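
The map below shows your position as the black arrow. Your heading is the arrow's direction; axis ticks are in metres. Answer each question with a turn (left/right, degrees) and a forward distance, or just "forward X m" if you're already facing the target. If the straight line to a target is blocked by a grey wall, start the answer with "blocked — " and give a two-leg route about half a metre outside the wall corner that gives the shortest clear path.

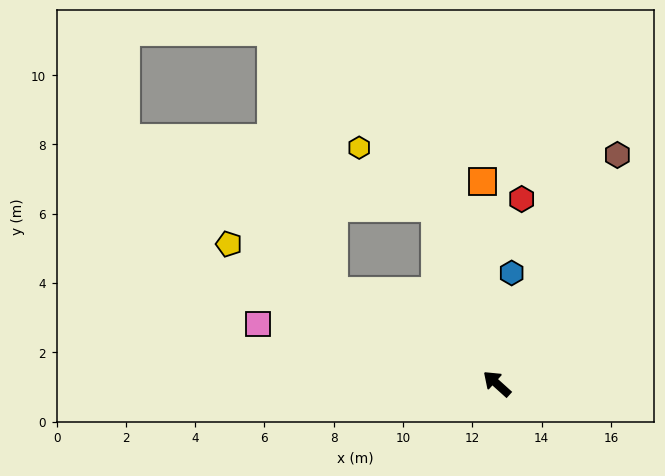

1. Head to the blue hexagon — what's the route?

turn right 56°, forward 3.2 m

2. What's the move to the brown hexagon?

turn right 76°, forward 7.5 m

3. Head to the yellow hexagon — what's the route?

blocked — turn right 29°, forward 5.4 m, then turn left 33°, forward 2.8 m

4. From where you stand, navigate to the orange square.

turn right 44°, forward 5.9 m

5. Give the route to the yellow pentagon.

turn left 14°, forward 8.7 m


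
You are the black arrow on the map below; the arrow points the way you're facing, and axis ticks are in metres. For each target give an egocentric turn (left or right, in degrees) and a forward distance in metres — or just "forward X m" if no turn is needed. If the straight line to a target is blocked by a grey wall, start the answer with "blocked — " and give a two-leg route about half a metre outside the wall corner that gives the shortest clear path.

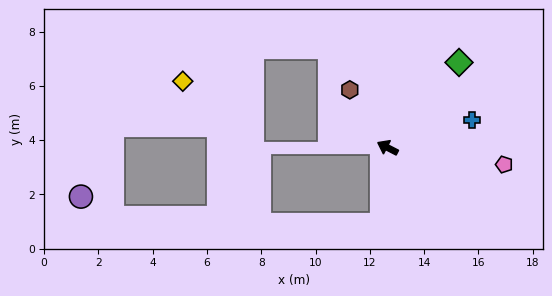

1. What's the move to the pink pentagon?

turn right 161°, forward 4.3 m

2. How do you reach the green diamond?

turn right 103°, forward 4.1 m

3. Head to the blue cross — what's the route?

turn right 134°, forward 3.3 m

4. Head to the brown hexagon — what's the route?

turn right 30°, forward 2.5 m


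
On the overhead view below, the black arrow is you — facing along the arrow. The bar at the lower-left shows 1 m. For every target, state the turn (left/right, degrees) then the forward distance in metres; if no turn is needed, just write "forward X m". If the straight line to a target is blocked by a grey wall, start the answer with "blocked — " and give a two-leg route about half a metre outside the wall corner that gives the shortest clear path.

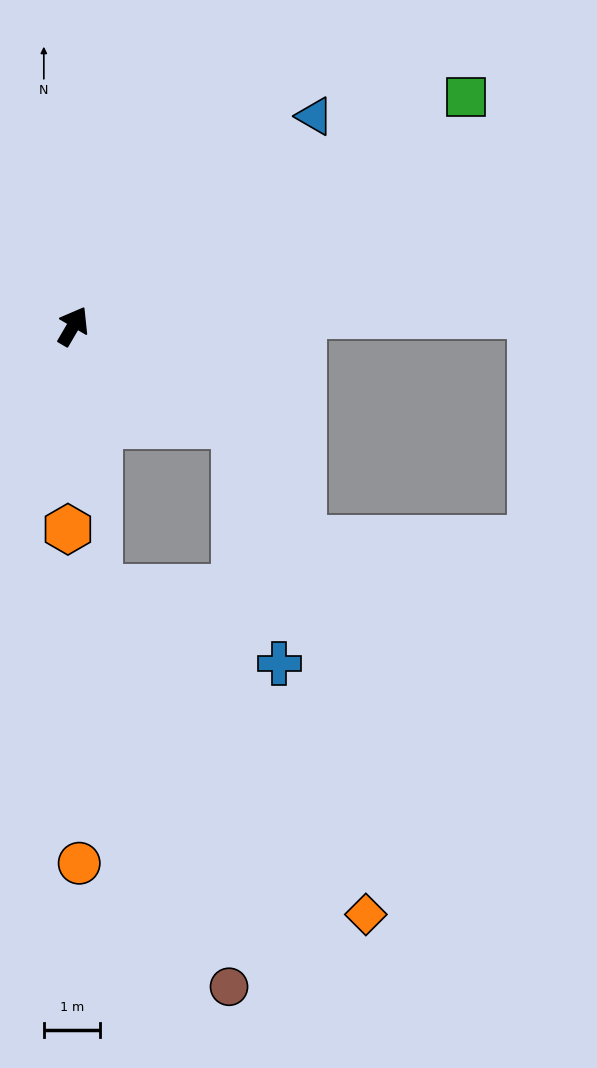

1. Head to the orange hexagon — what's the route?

turn right 151°, forward 3.6 m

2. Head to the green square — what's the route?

turn right 29°, forward 8.1 m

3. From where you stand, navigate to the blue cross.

blocked — turn right 91°, forward 3.4 m, then turn right 48°, forward 4.3 m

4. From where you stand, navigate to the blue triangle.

turn right 19°, forward 5.7 m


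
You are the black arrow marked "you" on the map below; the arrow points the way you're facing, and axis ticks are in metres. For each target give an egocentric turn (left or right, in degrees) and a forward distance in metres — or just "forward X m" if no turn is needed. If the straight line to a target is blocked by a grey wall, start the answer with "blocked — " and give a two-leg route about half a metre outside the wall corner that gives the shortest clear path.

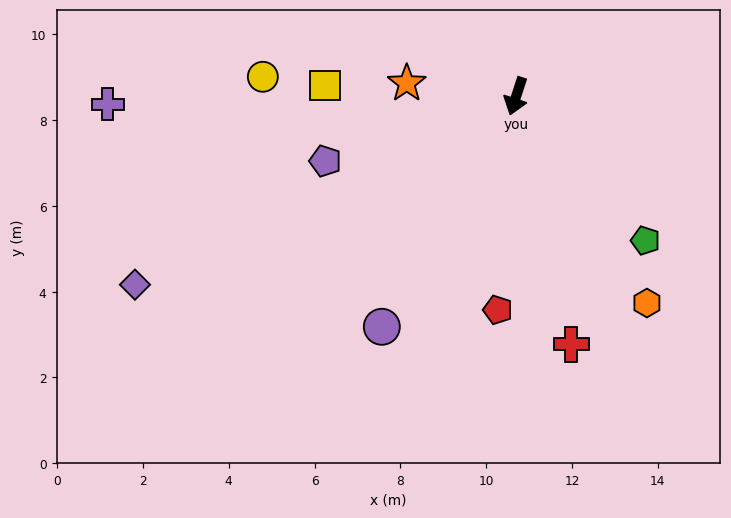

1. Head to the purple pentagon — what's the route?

turn right 53°, forward 4.7 m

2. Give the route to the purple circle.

turn right 12°, forward 6.2 m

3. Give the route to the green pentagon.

turn left 60°, forward 4.5 m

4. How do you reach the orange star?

turn right 79°, forward 2.6 m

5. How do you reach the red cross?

turn left 31°, forward 5.9 m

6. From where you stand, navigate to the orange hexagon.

turn left 50°, forward 5.7 m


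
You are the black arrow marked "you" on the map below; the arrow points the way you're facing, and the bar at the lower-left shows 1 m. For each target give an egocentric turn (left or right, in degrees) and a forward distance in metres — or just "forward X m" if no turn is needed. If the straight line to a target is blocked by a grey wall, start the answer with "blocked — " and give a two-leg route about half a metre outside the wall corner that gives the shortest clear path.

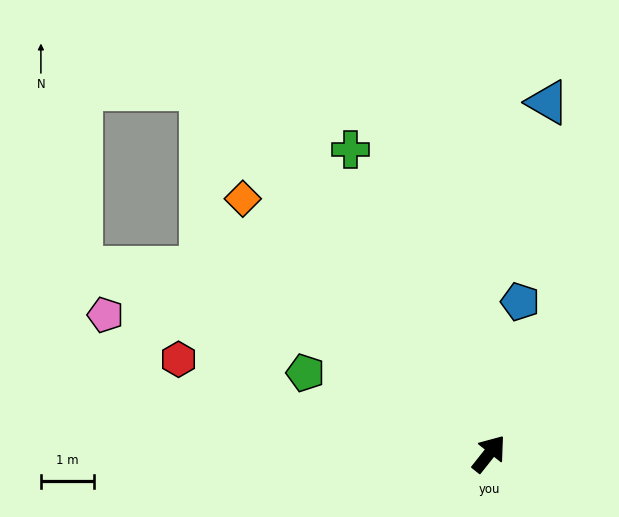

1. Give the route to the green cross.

turn left 63°, forward 6.3 m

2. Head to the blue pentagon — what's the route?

turn left 27°, forward 2.9 m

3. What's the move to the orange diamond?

turn left 82°, forward 6.7 m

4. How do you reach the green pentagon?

turn left 105°, forward 3.8 m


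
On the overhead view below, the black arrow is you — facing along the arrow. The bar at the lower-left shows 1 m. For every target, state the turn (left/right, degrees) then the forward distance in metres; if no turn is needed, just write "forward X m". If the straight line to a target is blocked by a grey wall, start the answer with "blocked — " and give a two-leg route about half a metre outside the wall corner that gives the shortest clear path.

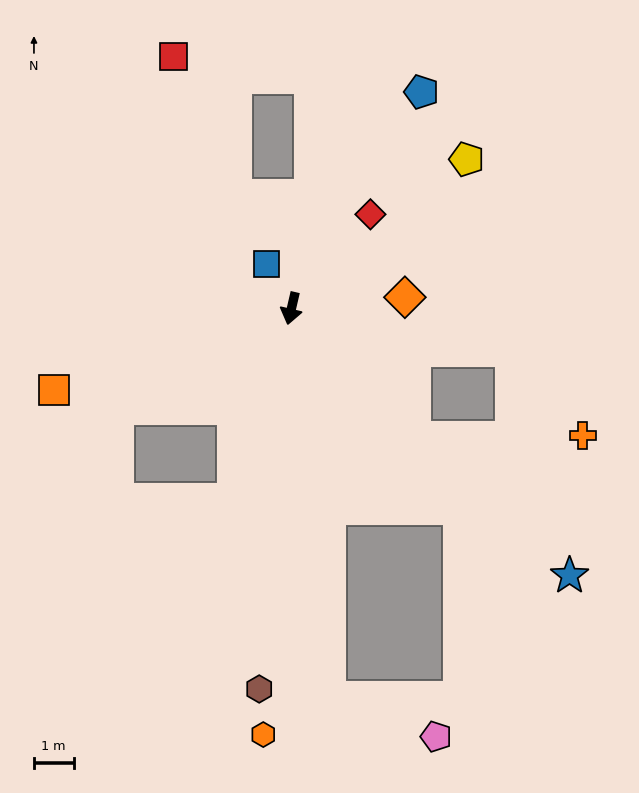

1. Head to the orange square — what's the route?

turn right 58°, forward 6.4 m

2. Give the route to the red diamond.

turn left 153°, forward 3.1 m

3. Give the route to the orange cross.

blocked — turn left 92°, forward 5.7 m, then turn right 39°, forward 2.8 m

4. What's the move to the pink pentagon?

blocked — turn left 19°, forward 9.9 m, then turn left 64°, forward 2.9 m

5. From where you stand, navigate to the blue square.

turn right 137°, forward 1.3 m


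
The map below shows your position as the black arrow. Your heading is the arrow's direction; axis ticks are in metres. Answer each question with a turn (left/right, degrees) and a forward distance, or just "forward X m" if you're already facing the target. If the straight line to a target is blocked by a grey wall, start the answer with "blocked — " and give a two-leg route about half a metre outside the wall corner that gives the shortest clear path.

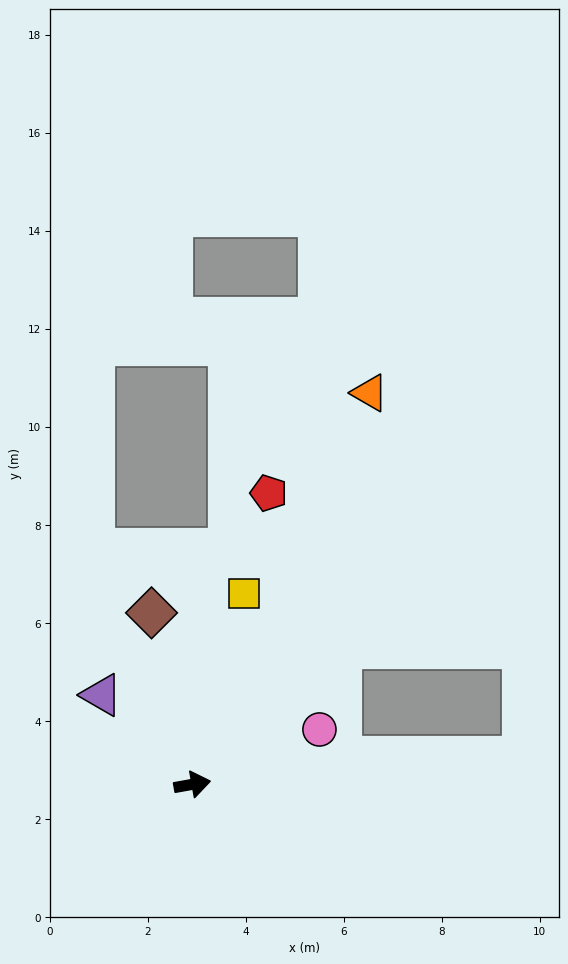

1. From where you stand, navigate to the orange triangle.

turn left 56°, forward 8.8 m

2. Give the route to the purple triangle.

turn left 125°, forward 2.6 m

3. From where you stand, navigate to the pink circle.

turn left 13°, forward 2.8 m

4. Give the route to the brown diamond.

turn left 93°, forward 3.6 m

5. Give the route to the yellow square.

turn left 65°, forward 4.0 m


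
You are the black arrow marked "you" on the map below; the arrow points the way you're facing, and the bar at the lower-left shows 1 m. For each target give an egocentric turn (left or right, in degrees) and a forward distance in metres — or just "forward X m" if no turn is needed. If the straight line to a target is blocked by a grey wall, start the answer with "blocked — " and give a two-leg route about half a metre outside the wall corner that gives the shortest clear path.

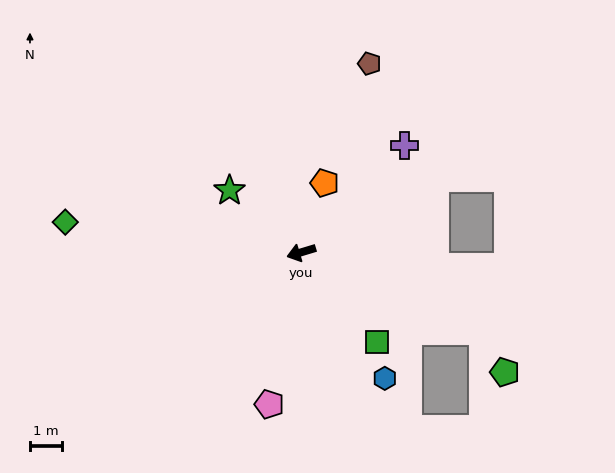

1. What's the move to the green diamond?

turn right 24°, forward 7.4 m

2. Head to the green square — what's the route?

turn left 113°, forward 3.6 m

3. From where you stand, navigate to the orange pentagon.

turn right 125°, forward 2.3 m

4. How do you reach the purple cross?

turn right 151°, forward 4.6 m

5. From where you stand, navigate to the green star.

turn right 58°, forward 2.9 m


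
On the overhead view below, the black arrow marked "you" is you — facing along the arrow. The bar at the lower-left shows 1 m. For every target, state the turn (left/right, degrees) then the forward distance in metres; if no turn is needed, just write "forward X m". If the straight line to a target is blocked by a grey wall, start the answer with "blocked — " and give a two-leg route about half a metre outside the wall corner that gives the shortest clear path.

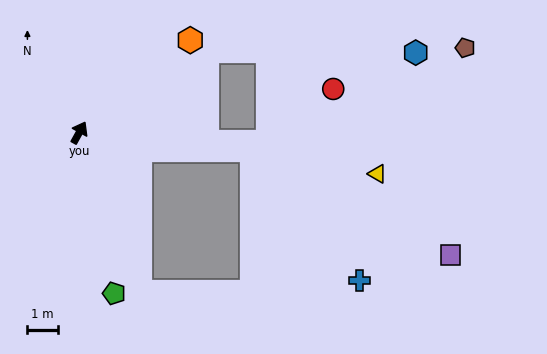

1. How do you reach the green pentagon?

turn right 139°, forward 5.5 m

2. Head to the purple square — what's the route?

blocked — turn right 67°, forward 5.8 m, then turn right 22°, forward 7.5 m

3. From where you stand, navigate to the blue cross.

blocked — turn right 67°, forward 5.8 m, then turn right 45°, forward 5.6 m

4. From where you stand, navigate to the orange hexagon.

turn right 21°, forward 4.8 m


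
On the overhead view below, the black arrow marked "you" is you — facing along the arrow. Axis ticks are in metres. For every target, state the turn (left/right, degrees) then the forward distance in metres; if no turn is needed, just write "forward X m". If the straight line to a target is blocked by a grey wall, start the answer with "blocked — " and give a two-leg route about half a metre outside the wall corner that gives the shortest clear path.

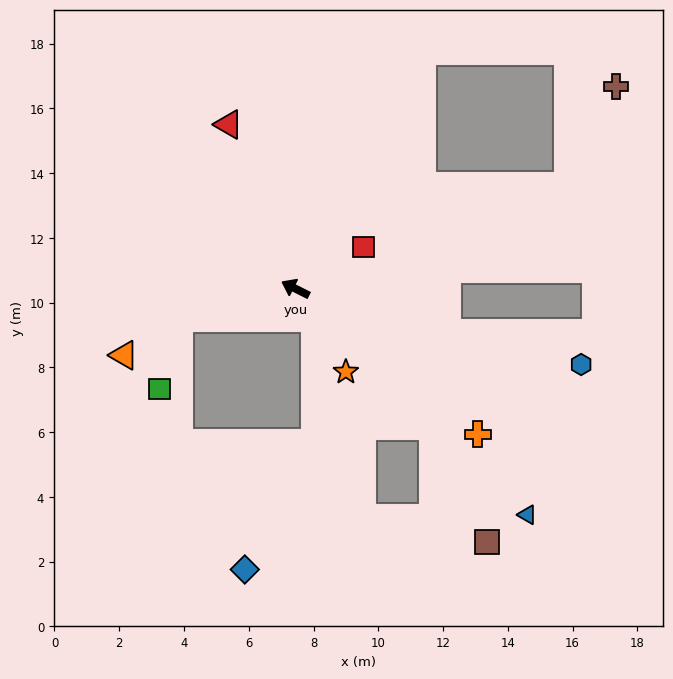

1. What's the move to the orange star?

turn left 148°, forward 3.0 m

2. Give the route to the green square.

blocked — turn left 41°, forward 3.7 m, then turn left 60°, forward 2.3 m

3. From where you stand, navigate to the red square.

turn right 122°, forward 2.5 m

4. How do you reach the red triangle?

turn right 41°, forward 5.5 m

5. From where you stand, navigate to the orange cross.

turn left 168°, forward 7.2 m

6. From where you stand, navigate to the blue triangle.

turn left 162°, forward 10.0 m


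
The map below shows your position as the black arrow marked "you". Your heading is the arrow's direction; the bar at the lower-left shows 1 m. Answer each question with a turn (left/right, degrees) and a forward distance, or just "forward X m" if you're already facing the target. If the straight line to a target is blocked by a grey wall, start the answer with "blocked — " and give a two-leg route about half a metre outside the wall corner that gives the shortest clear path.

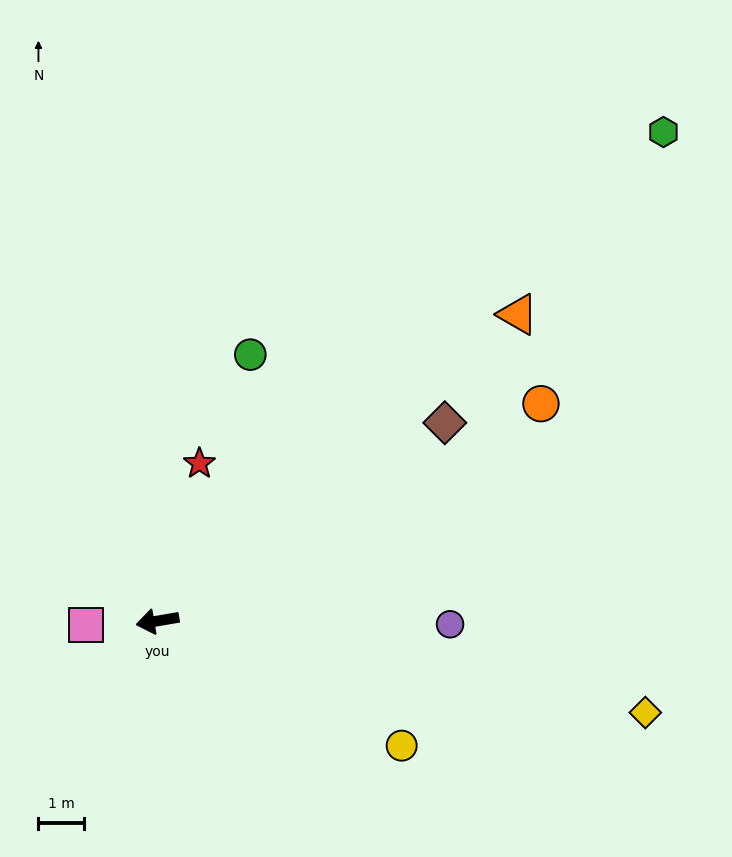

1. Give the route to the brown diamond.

turn right 155°, forward 7.6 m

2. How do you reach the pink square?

turn right 6°, forward 1.6 m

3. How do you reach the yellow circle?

turn left 143°, forward 6.0 m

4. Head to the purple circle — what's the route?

turn left 170°, forward 6.4 m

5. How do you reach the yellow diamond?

turn left 160°, forward 10.9 m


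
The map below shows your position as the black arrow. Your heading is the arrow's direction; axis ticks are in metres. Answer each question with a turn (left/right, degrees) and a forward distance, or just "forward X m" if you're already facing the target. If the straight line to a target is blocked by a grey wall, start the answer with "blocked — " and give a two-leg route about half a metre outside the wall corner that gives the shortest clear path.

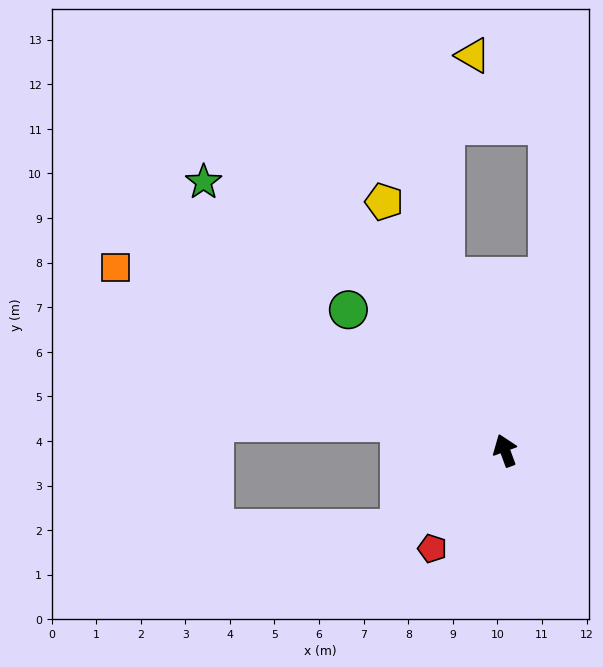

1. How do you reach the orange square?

turn left 45°, forward 9.6 m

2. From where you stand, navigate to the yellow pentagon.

turn left 6°, forward 6.2 m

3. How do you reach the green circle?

turn left 28°, forward 4.7 m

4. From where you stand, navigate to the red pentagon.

turn left 123°, forward 2.7 m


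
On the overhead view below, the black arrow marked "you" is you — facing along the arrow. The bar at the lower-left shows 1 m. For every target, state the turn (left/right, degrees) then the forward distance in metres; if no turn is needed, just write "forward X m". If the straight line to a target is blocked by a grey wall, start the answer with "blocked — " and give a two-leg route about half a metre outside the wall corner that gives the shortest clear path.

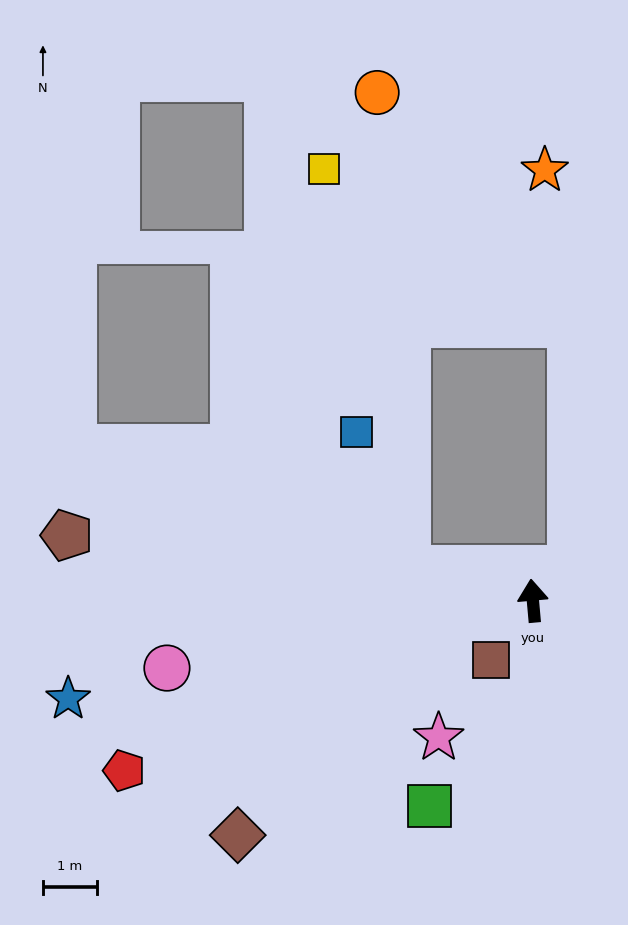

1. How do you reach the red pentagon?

turn left 107°, forward 8.1 m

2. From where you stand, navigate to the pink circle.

turn left 95°, forward 6.9 m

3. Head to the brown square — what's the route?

turn left 140°, forward 1.3 m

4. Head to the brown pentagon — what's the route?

turn left 77°, forward 8.7 m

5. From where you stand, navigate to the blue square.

blocked — turn left 71°, forward 2.4 m, then turn right 56°, forward 2.7 m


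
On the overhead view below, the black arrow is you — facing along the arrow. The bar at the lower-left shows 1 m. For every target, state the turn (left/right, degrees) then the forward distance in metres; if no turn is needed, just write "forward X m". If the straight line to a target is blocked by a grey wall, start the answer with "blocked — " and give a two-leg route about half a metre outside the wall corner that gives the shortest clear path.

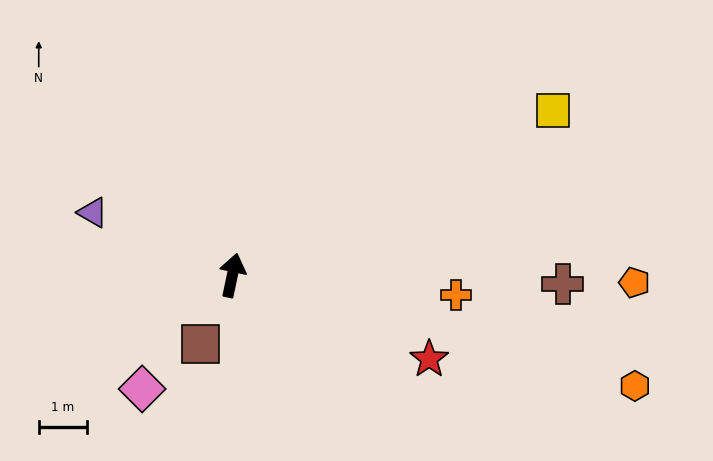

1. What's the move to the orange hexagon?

turn right 94°, forward 8.6 m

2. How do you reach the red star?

turn right 101°, forward 4.4 m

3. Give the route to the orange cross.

turn right 83°, forward 4.6 m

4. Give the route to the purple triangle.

turn left 78°, forward 3.2 m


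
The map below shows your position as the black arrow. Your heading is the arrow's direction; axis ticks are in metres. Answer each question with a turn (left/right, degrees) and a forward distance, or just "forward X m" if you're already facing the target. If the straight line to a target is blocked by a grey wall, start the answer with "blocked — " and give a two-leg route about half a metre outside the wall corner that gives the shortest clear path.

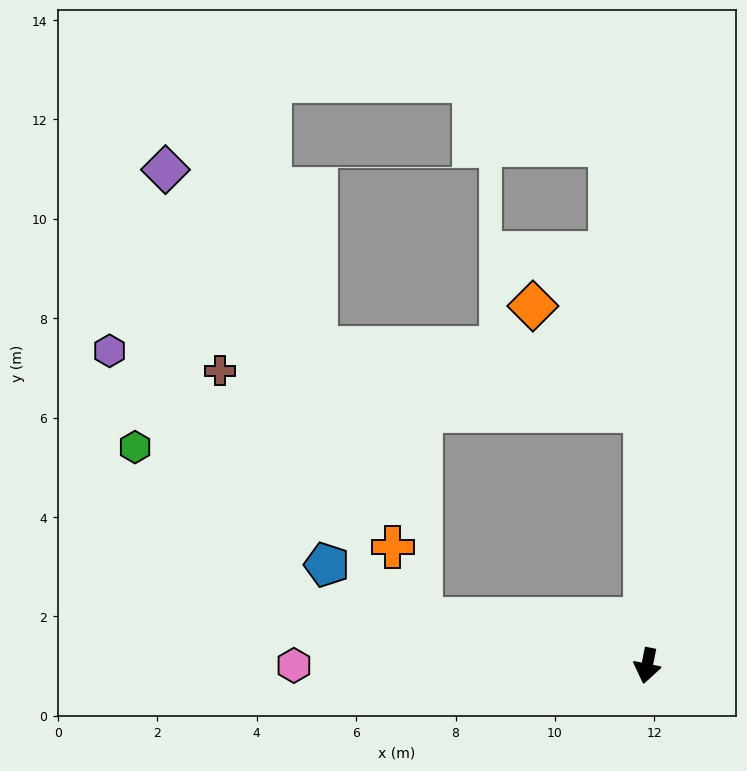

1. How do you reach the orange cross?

blocked — turn right 91°, forward 4.6 m, then turn right 56°, forward 1.5 m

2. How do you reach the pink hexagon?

turn right 79°, forward 7.1 m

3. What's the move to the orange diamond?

blocked — turn right 168°, forward 5.1 m, then turn left 46°, forward 3.1 m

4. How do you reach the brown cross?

blocked — turn right 168°, forward 5.1 m, then turn left 84°, forward 8.6 m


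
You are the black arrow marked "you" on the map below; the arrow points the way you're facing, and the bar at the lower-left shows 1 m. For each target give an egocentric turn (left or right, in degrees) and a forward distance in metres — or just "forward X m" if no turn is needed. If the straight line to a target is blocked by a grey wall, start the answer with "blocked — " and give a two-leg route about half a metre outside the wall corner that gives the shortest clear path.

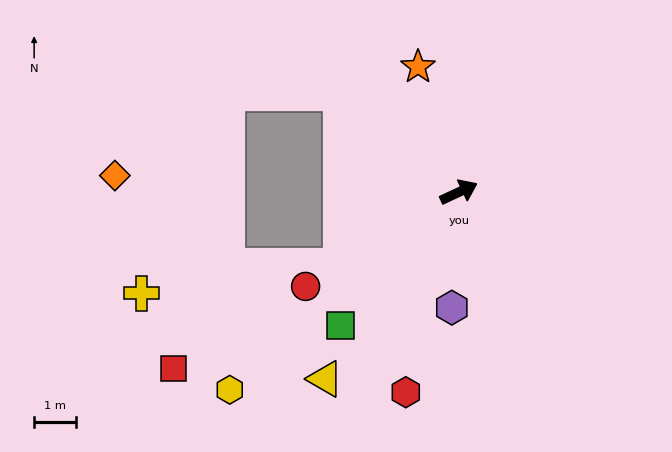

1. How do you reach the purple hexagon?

turn right 119°, forward 2.8 m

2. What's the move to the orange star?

turn left 83°, forward 3.2 m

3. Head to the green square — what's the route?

turn right 157°, forward 4.3 m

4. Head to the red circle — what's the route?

turn right 173°, forward 4.3 m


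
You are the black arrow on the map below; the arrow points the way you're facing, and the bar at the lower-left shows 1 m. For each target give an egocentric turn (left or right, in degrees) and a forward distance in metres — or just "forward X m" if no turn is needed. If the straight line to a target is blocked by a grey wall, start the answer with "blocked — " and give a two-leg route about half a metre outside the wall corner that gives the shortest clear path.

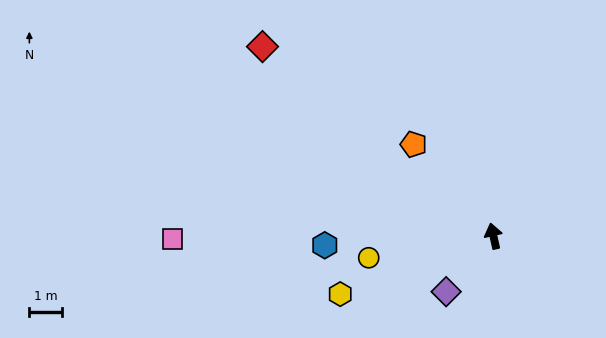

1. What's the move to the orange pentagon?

turn left 28°, forward 3.7 m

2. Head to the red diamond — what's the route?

turn left 38°, forward 9.2 m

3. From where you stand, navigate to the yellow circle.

turn left 87°, forward 3.9 m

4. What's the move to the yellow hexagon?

turn left 98°, forward 5.0 m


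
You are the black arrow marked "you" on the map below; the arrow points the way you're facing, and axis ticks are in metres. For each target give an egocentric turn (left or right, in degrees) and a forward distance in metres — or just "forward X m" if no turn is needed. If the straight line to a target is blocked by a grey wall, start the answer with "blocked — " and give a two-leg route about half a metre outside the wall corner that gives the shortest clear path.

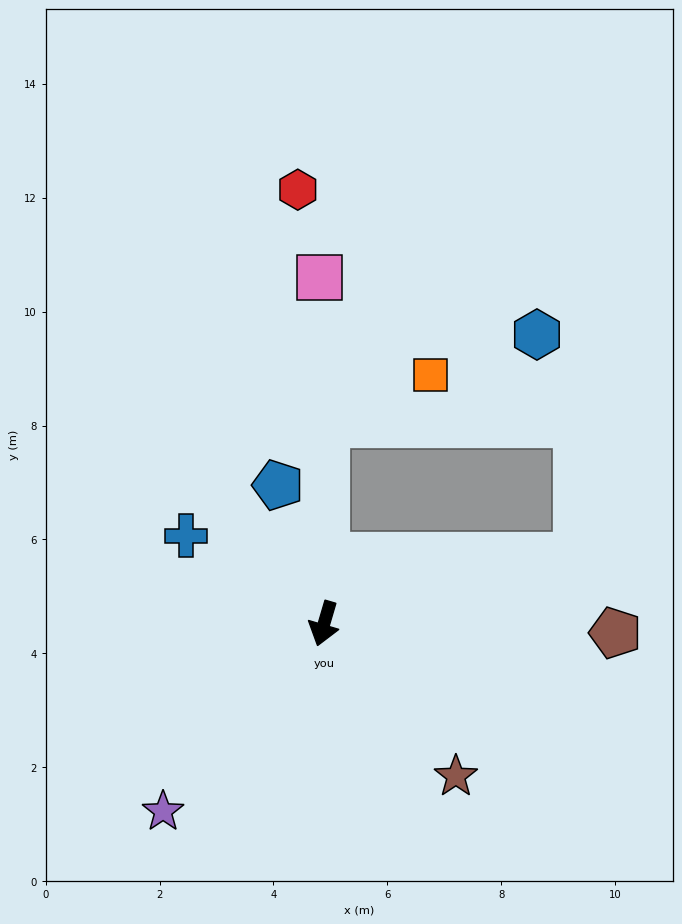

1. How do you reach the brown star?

turn left 57°, forward 3.5 m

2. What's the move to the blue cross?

turn right 106°, forward 2.9 m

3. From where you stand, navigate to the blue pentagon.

turn right 145°, forward 2.6 m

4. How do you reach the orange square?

blocked — turn right 164°, forward 3.5 m, then turn right 65°, forward 2.0 m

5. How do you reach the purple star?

turn right 24°, forward 4.3 m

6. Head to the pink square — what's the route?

turn right 163°, forward 6.1 m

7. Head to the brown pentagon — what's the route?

turn left 105°, forward 5.1 m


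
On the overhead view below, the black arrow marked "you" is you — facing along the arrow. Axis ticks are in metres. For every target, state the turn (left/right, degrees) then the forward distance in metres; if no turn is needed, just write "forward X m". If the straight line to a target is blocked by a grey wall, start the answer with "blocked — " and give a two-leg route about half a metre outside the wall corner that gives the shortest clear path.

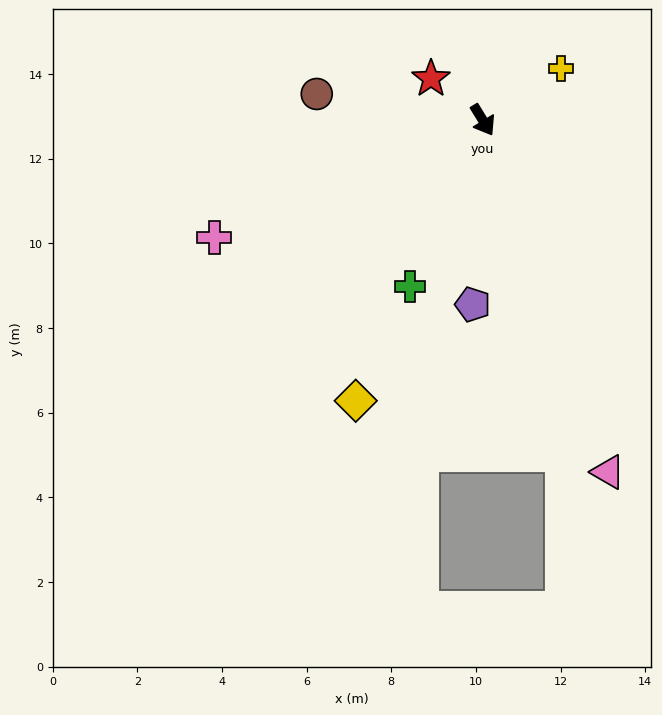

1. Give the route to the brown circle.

turn right 130°, forward 4.0 m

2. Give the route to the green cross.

turn right 55°, forward 4.3 m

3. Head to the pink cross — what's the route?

turn right 98°, forward 6.9 m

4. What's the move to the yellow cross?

turn left 92°, forward 2.2 m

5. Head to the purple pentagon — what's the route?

turn right 35°, forward 4.4 m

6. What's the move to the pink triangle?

turn right 12°, forward 8.8 m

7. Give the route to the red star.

turn right 160°, forward 1.6 m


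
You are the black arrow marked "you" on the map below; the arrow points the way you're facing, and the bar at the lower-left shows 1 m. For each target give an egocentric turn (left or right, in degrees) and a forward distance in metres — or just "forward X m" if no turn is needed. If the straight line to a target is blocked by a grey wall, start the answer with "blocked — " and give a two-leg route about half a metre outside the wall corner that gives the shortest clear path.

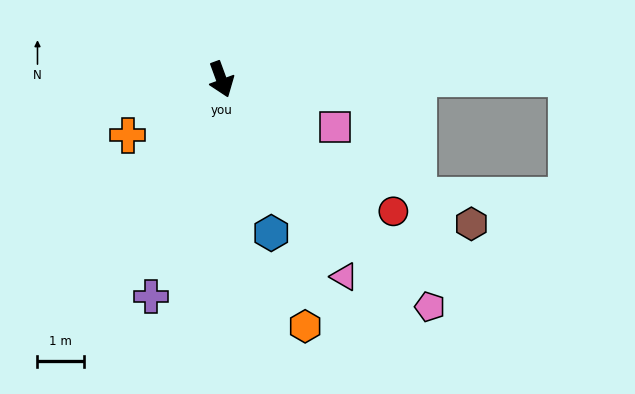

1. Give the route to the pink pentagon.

turn left 22°, forward 6.6 m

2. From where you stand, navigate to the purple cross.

turn right 38°, forward 4.9 m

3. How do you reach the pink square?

turn left 47°, forward 2.7 m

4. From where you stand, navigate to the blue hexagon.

turn right 2°, forward 3.5 m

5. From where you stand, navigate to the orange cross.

turn right 79°, forward 2.3 m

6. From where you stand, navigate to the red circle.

turn left 32°, forward 4.6 m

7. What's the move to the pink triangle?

turn left 12°, forward 5.0 m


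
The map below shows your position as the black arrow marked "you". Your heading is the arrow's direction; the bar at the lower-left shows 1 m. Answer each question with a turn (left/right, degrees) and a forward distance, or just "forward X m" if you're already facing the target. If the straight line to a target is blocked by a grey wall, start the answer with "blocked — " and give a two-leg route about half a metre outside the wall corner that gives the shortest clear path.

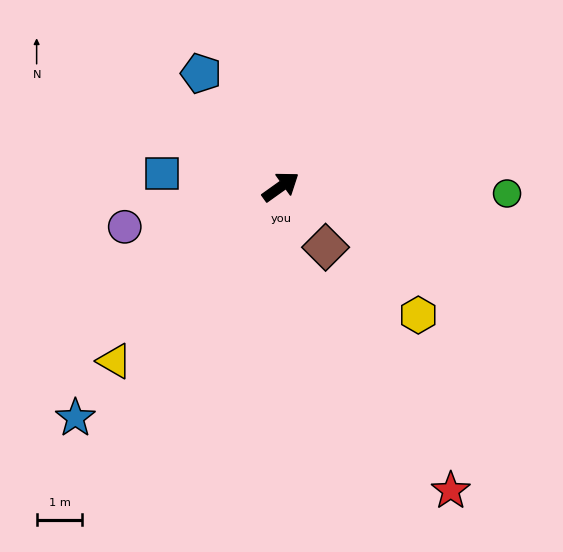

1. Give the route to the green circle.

turn right 37°, forward 4.9 m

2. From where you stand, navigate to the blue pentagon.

turn left 90°, forward 3.0 m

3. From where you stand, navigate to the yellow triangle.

turn right 169°, forward 5.3 m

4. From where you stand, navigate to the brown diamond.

turn right 89°, forward 1.6 m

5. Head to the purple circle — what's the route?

turn left 159°, forward 3.5 m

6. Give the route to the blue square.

turn left 138°, forward 2.6 m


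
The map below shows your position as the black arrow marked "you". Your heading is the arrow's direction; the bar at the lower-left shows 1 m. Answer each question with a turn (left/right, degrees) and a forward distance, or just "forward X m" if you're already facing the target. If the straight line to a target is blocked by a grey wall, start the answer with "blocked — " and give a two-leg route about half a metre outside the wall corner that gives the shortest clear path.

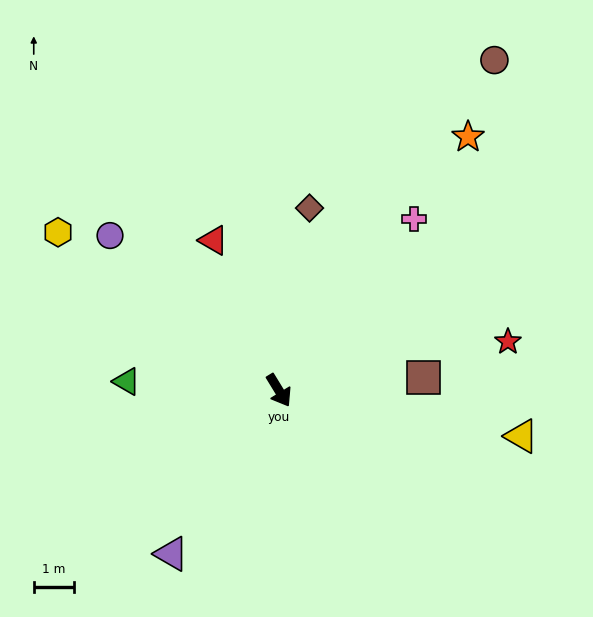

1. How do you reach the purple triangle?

turn right 65°, forward 4.9 m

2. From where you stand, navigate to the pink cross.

turn left 110°, forward 5.5 m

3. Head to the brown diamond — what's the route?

turn left 139°, forward 4.6 m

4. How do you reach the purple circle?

turn right 164°, forward 5.7 m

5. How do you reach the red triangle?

turn left 172°, forward 4.1 m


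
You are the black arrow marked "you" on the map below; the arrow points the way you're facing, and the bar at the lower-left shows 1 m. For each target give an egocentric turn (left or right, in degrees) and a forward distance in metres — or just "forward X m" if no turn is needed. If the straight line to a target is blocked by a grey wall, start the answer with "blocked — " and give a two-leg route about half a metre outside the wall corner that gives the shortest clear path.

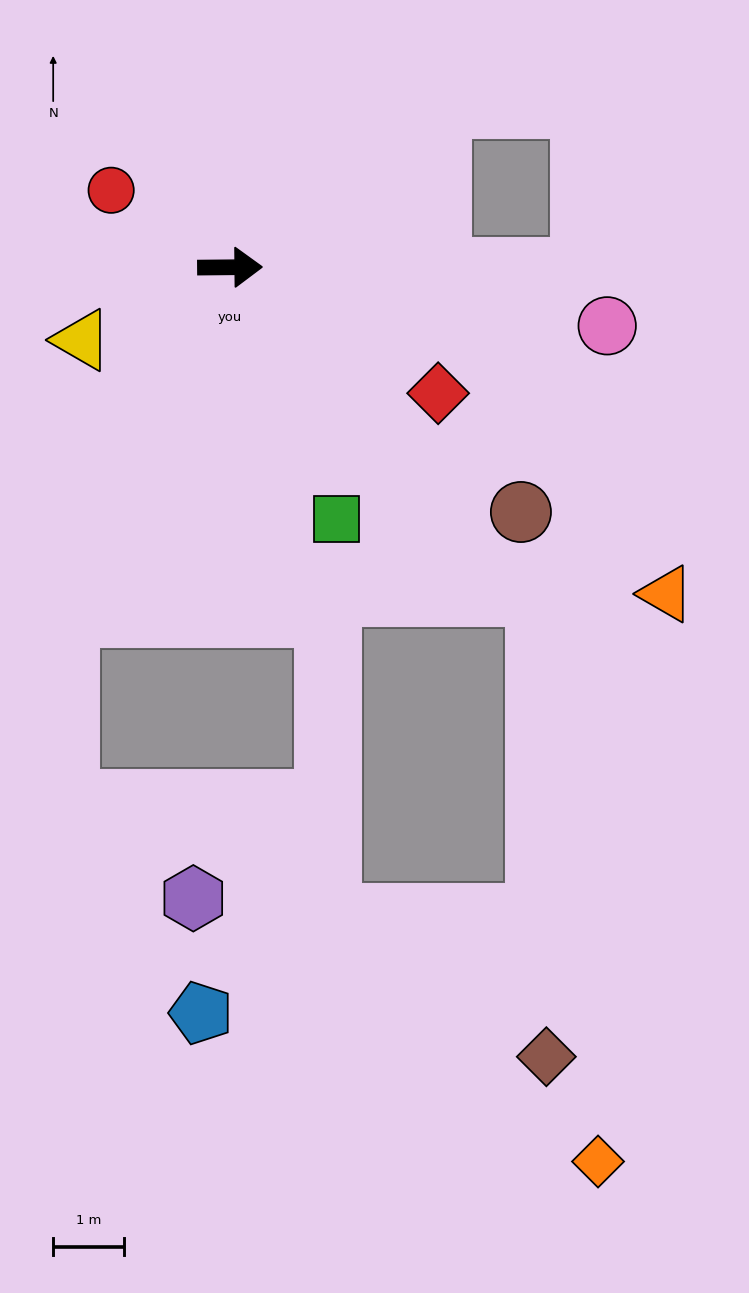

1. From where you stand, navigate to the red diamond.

turn right 32°, forward 3.4 m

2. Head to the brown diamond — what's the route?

blocked — turn right 48°, forward 6.3 m, then turn right 41°, forward 6.5 m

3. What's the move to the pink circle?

turn right 9°, forward 5.4 m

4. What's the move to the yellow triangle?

turn right 154°, forward 2.3 m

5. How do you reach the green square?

turn right 68°, forward 3.8 m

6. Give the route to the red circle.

turn left 147°, forward 2.0 m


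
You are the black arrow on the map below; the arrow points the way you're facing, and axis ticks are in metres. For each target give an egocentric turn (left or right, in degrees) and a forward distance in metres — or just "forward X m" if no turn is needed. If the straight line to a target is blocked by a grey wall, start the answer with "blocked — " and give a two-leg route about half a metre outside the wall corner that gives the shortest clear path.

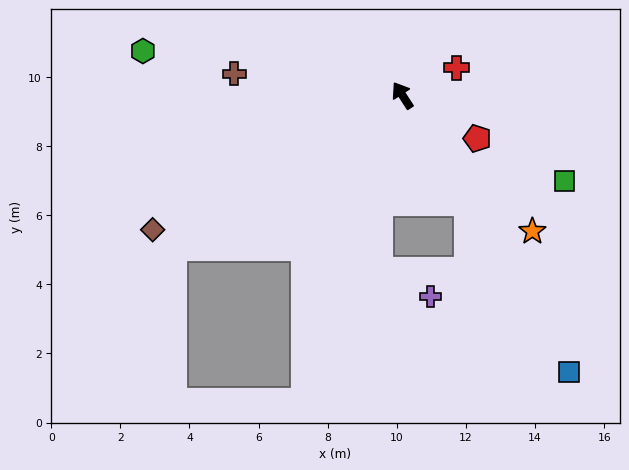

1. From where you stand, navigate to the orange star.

turn right 169°, forward 5.4 m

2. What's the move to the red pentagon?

turn right 153°, forward 2.5 m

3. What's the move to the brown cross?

turn left 50°, forward 4.9 m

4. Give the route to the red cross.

turn right 96°, forward 1.8 m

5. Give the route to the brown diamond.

turn left 85°, forward 8.2 m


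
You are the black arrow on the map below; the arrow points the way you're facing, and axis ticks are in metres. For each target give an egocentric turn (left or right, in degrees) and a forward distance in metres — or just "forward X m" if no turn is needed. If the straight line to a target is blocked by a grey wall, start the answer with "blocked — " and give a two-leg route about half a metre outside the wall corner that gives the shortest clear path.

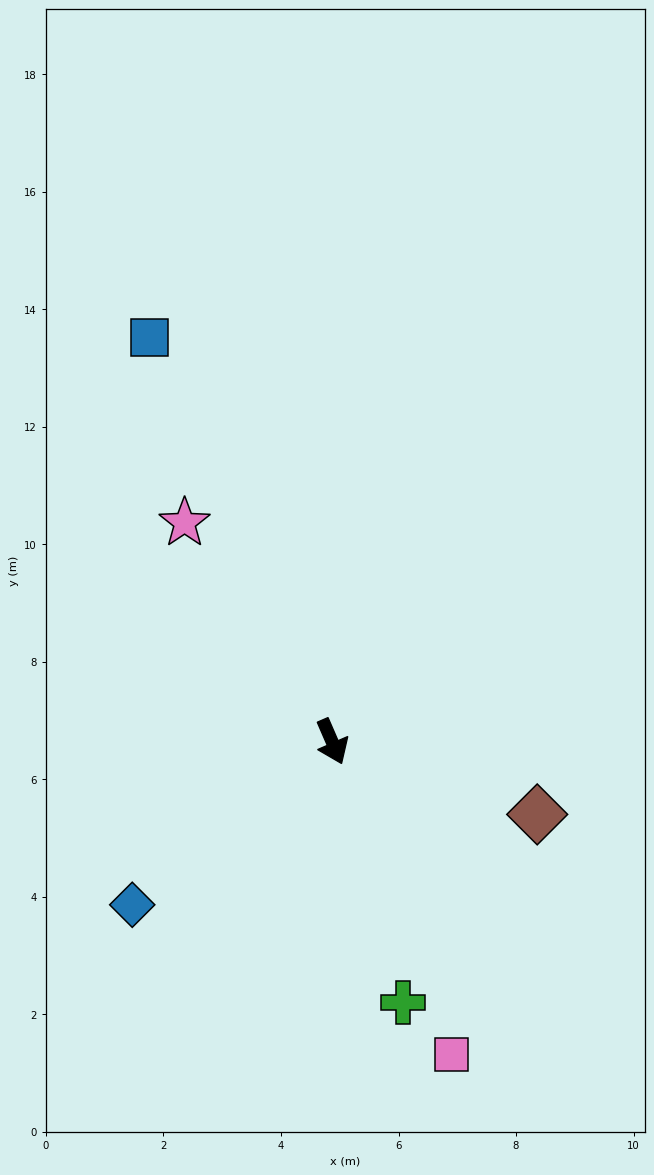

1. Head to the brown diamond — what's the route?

turn left 47°, forward 3.7 m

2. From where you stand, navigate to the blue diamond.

turn right 74°, forward 4.4 m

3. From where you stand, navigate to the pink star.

turn right 169°, forward 4.5 m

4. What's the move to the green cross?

turn right 8°, forward 4.6 m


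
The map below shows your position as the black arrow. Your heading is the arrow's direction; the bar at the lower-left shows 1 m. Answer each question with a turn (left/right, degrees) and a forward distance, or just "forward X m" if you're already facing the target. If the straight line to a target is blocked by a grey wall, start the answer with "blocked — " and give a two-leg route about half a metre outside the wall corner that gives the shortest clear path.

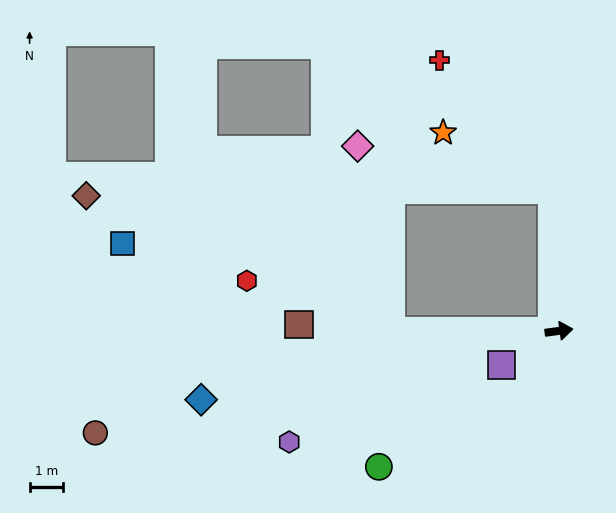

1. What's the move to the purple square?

turn right 157°, forward 2.0 m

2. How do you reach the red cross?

blocked — turn left 85°, forward 4.2 m, then turn left 38°, forward 5.1 m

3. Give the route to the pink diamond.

blocked — turn left 85°, forward 4.2 m, then turn left 74°, forward 6.0 m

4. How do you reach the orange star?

blocked — turn left 85°, forward 4.2 m, then turn left 59°, forward 3.7 m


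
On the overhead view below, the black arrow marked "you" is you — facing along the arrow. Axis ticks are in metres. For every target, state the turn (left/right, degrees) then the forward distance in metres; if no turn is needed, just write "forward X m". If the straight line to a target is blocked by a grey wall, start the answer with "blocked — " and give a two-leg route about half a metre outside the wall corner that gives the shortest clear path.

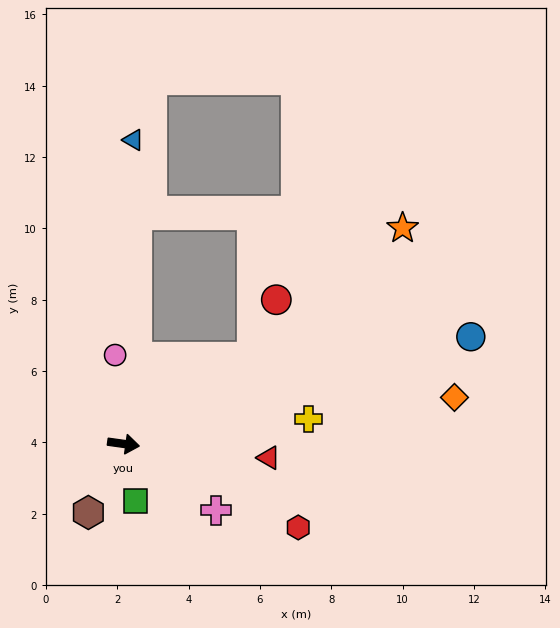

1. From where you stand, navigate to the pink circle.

turn left 103°, forward 2.5 m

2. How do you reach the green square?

turn right 70°, forward 1.6 m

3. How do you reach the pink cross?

turn right 28°, forward 3.2 m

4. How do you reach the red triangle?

turn left 2°, forward 4.1 m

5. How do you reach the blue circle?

turn left 25°, forward 10.2 m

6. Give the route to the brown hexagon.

turn right 109°, forward 2.2 m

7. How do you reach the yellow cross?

turn left 16°, forward 5.2 m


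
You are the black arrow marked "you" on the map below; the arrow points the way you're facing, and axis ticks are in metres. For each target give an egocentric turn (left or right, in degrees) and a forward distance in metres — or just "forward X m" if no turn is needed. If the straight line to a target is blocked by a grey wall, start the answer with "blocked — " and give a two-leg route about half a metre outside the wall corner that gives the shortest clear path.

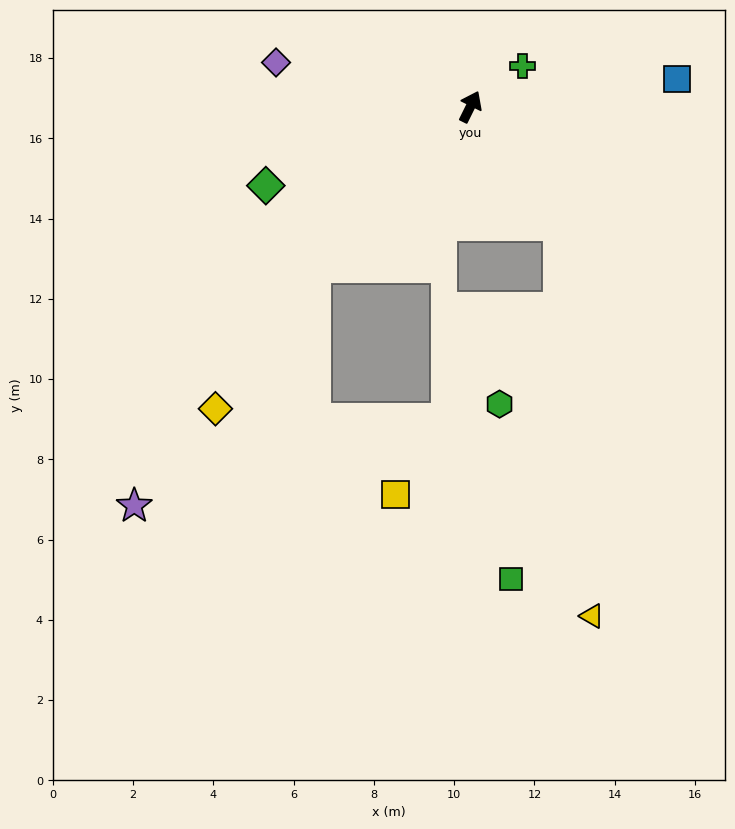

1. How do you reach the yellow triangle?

blocked — turn right 116°, forward 3.7 m, then turn right 33°, forward 9.8 m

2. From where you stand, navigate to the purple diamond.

turn left 104°, forward 5.0 m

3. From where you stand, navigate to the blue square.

turn right 56°, forward 5.2 m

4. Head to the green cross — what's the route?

turn right 26°, forward 1.6 m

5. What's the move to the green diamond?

turn left 137°, forward 5.5 m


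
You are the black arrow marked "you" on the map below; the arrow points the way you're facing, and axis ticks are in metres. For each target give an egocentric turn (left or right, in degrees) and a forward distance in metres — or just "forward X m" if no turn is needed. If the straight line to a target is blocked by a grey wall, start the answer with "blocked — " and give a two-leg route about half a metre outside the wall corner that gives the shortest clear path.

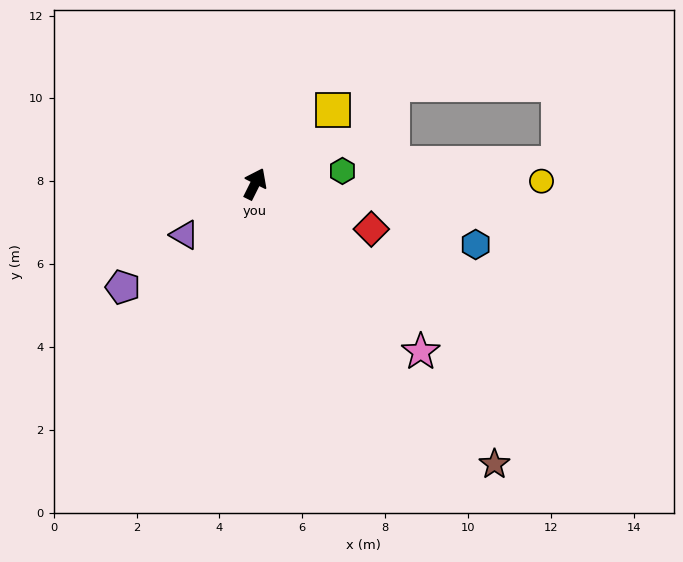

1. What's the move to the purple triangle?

turn left 152°, forward 2.1 m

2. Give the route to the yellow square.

turn right 20°, forward 2.6 m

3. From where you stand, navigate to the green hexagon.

turn right 55°, forward 2.1 m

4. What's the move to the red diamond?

turn right 85°, forward 3.0 m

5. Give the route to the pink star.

turn right 109°, forward 5.7 m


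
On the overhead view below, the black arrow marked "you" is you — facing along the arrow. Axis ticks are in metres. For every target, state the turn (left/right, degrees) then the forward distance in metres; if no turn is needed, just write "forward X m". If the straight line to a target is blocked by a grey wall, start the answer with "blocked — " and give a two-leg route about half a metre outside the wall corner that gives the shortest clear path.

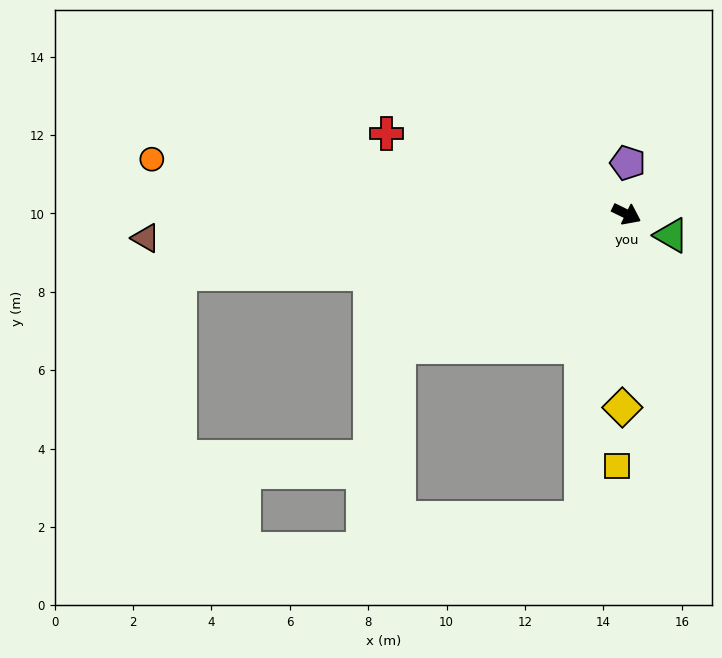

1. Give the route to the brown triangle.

turn right 151°, forward 12.3 m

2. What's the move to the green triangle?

forward 1.3 m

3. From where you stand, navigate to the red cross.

turn right 172°, forward 6.5 m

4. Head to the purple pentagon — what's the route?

turn left 115°, forward 1.3 m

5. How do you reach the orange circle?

turn right 160°, forward 12.2 m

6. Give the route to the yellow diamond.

turn right 65°, forward 4.9 m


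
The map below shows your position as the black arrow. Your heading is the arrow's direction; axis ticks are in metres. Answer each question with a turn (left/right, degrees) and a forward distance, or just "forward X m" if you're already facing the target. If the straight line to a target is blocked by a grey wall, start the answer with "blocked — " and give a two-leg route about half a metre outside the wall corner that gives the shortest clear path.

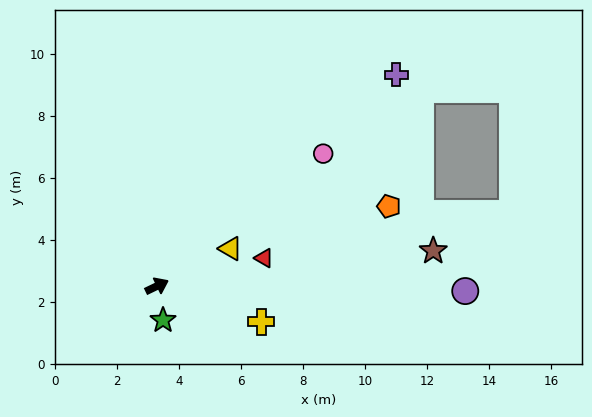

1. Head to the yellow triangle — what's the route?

forward 2.7 m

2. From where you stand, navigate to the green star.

turn right 106°, forward 1.1 m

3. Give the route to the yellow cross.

turn right 45°, forward 3.5 m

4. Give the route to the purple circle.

turn right 27°, forward 9.9 m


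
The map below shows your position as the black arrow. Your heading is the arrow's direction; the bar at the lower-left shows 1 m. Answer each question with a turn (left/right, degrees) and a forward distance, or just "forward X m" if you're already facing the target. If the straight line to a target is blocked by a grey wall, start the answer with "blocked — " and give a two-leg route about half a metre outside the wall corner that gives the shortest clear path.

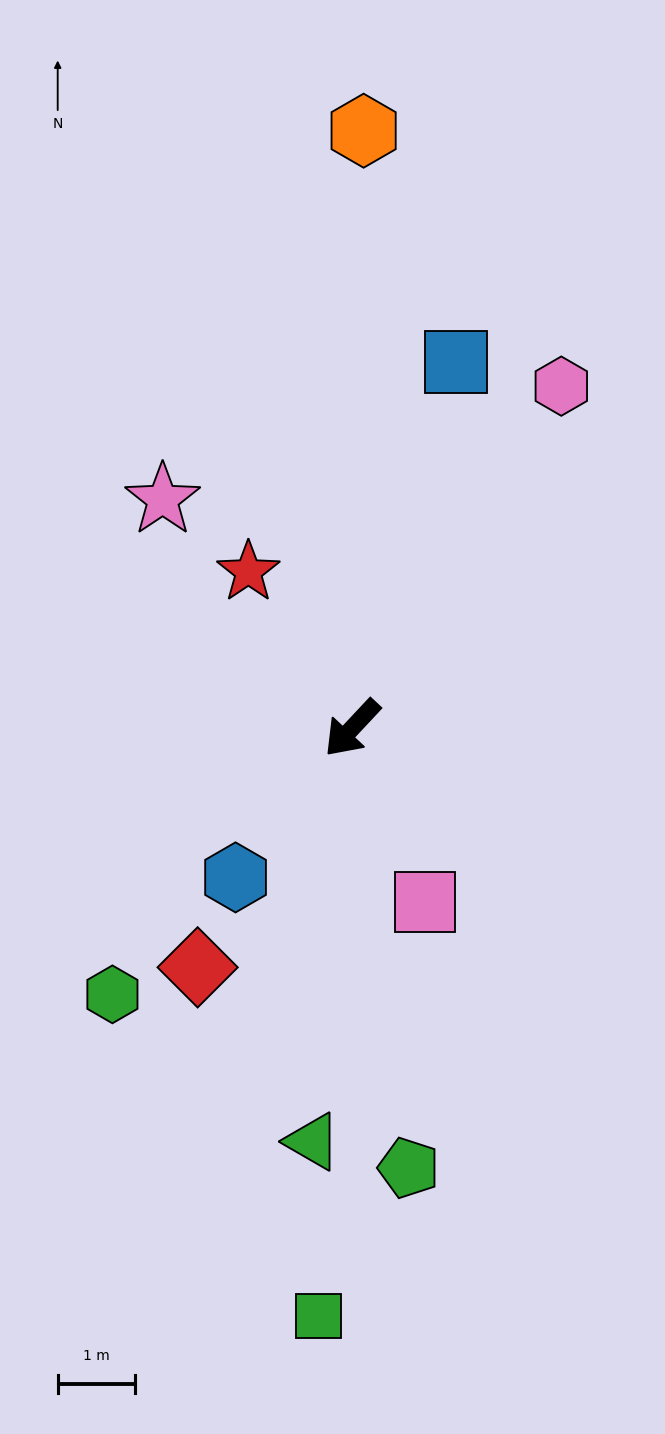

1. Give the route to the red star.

turn right 103°, forward 2.4 m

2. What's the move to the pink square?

turn left 66°, forward 2.4 m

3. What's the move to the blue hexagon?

turn left 5°, forward 2.4 m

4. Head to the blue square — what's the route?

turn right 153°, forward 4.9 m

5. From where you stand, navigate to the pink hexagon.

turn right 168°, forward 5.2 m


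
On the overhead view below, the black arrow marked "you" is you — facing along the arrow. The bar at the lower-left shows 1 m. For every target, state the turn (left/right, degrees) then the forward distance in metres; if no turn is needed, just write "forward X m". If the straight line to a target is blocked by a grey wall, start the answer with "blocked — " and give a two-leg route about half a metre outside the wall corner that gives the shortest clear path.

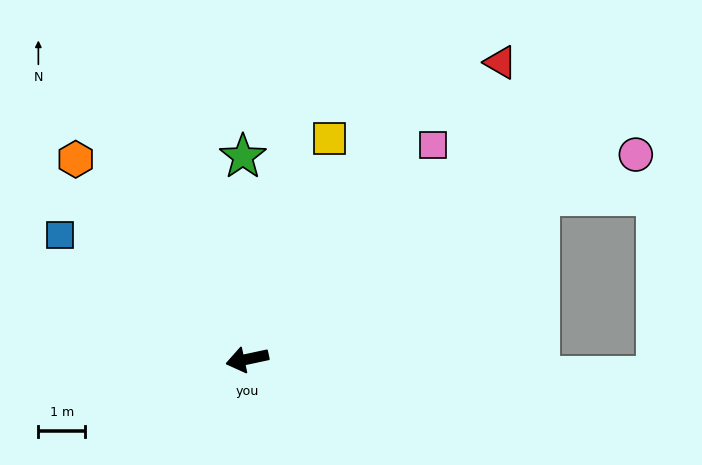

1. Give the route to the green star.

turn right 101°, forward 4.3 m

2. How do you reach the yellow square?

turn right 122°, forward 5.0 m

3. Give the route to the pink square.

turn right 143°, forward 6.0 m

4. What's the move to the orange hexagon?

turn right 61°, forward 5.6 m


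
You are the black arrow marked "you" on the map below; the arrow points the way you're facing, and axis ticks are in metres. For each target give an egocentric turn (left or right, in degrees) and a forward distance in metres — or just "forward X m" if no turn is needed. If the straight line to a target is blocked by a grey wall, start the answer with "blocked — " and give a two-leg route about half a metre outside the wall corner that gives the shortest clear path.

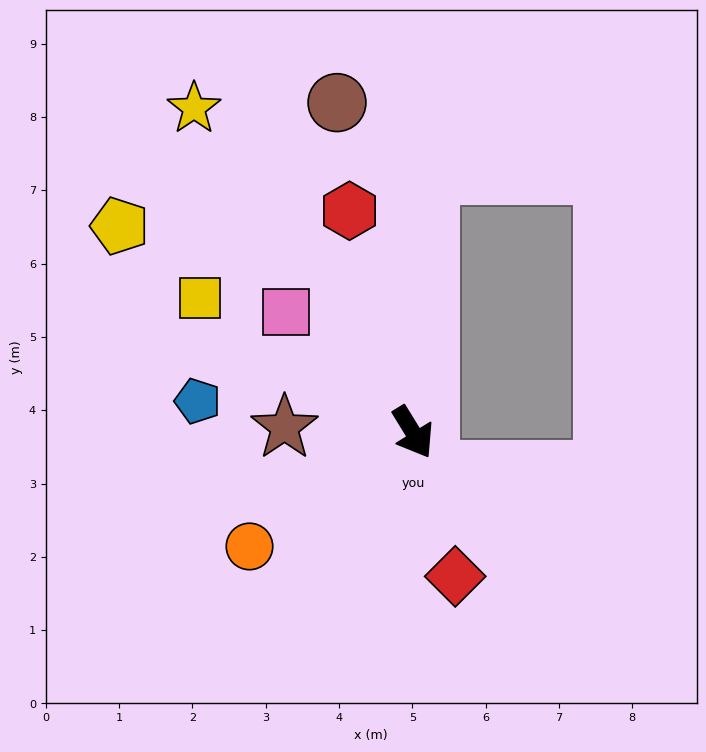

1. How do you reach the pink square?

turn right 165°, forward 2.4 m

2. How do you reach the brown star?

turn right 124°, forward 1.8 m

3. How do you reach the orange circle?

turn right 87°, forward 2.7 m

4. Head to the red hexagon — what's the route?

turn left 164°, forward 3.1 m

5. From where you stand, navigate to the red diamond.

turn right 15°, forward 2.0 m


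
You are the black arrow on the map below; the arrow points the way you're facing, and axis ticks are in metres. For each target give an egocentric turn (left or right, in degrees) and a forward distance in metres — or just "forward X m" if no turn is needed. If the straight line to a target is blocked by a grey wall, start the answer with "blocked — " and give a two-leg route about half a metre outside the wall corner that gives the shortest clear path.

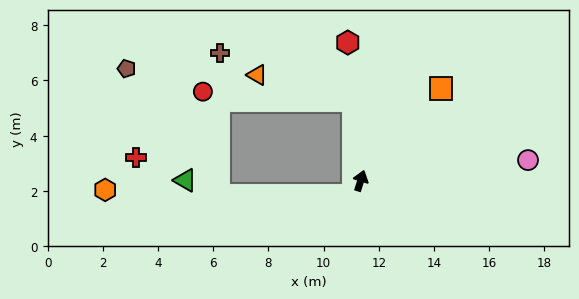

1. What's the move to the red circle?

blocked — turn left 23°, forward 2.9 m, then turn left 81°, forward 5.5 m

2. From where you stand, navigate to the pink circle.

turn right 66°, forward 6.1 m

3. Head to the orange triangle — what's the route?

blocked — turn left 23°, forward 2.9 m, then turn left 69°, forward 3.6 m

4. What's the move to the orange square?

turn right 23°, forward 4.4 m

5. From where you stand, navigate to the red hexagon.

turn left 23°, forward 5.0 m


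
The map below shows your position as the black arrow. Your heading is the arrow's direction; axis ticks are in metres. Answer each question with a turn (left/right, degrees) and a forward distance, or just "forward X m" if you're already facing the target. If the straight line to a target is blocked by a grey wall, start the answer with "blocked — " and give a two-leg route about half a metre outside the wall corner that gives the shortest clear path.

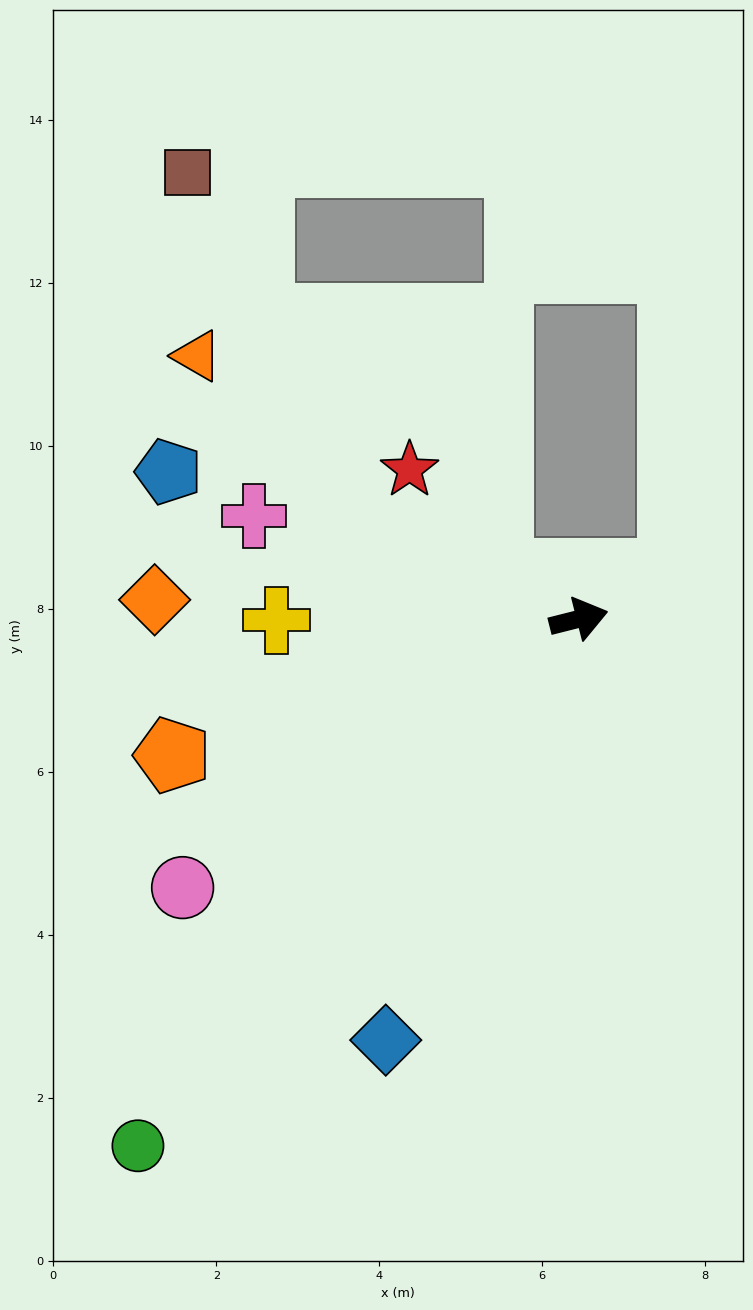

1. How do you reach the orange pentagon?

turn right 176°, forward 5.3 m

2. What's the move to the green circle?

turn right 144°, forward 8.4 m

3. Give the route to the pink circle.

turn right 160°, forward 5.9 m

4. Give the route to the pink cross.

turn left 148°, forward 4.2 m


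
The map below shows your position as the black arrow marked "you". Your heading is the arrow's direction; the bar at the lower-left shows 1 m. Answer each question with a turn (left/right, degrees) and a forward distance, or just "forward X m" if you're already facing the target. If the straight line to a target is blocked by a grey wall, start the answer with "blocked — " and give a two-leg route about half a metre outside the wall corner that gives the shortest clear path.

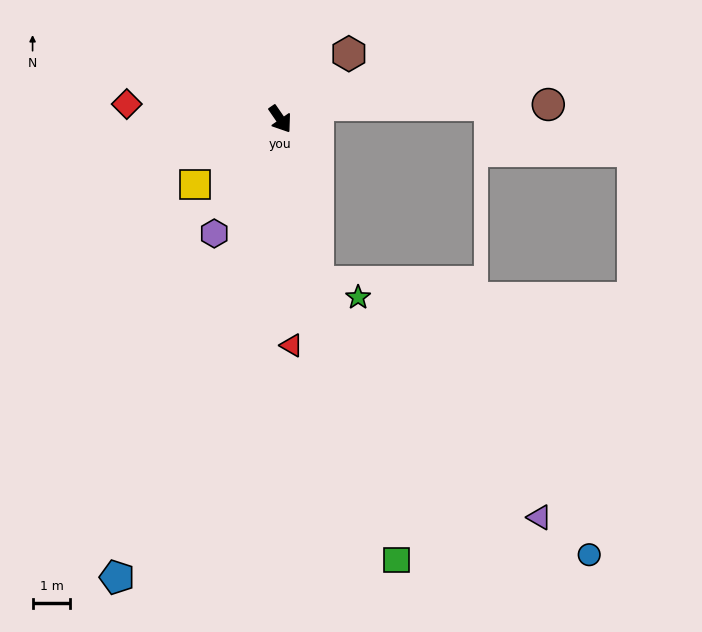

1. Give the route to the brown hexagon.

turn left 99°, forward 2.5 m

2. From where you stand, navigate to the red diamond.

turn right 130°, forward 4.1 m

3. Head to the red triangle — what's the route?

turn right 32°, forward 6.0 m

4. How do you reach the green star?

blocked — turn right 22°, forward 4.4 m, then turn left 56°, forward 1.1 m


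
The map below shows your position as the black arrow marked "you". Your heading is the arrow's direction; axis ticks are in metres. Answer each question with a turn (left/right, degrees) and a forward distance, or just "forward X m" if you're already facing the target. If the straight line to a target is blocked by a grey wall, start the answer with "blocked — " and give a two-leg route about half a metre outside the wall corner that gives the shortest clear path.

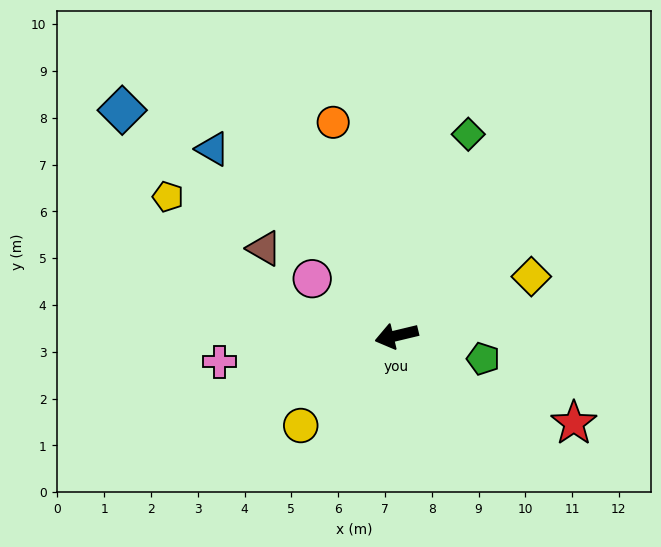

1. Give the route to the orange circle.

turn right 87°, forward 4.8 m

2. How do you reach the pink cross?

turn right 5°, forward 3.8 m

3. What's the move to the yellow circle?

turn left 30°, forward 2.8 m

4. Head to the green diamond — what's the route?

turn right 123°, forward 4.6 m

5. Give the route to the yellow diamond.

turn right 170°, forward 3.1 m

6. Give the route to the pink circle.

turn right 47°, forward 2.2 m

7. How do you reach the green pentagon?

turn left 152°, forward 1.9 m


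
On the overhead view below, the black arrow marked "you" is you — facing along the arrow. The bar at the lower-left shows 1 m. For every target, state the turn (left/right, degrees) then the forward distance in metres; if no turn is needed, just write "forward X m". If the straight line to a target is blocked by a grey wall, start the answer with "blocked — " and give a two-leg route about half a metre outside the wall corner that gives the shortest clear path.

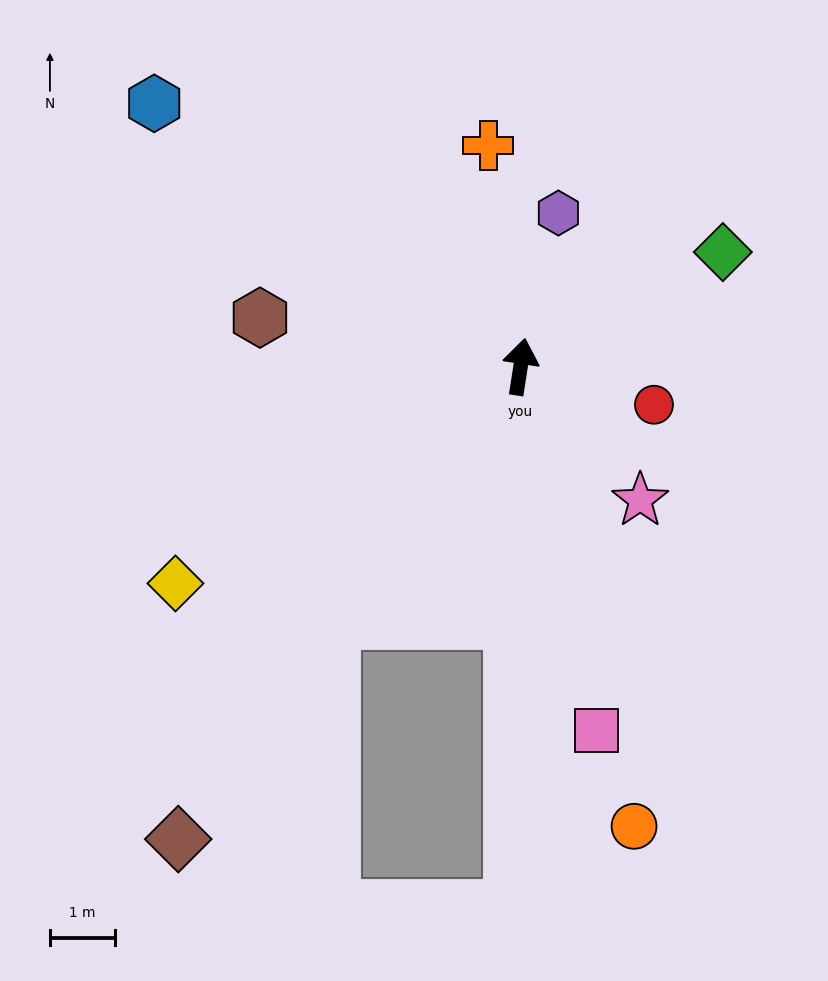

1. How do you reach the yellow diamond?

turn left 131°, forward 6.3 m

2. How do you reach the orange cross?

turn left 17°, forward 3.4 m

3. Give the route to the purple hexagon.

turn right 5°, forward 2.4 m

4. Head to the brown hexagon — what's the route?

turn left 88°, forward 4.1 m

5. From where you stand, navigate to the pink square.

turn right 159°, forward 5.7 m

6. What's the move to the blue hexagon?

turn left 63°, forward 6.9 m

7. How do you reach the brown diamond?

turn left 153°, forward 9.0 m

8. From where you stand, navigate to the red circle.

turn right 97°, forward 2.1 m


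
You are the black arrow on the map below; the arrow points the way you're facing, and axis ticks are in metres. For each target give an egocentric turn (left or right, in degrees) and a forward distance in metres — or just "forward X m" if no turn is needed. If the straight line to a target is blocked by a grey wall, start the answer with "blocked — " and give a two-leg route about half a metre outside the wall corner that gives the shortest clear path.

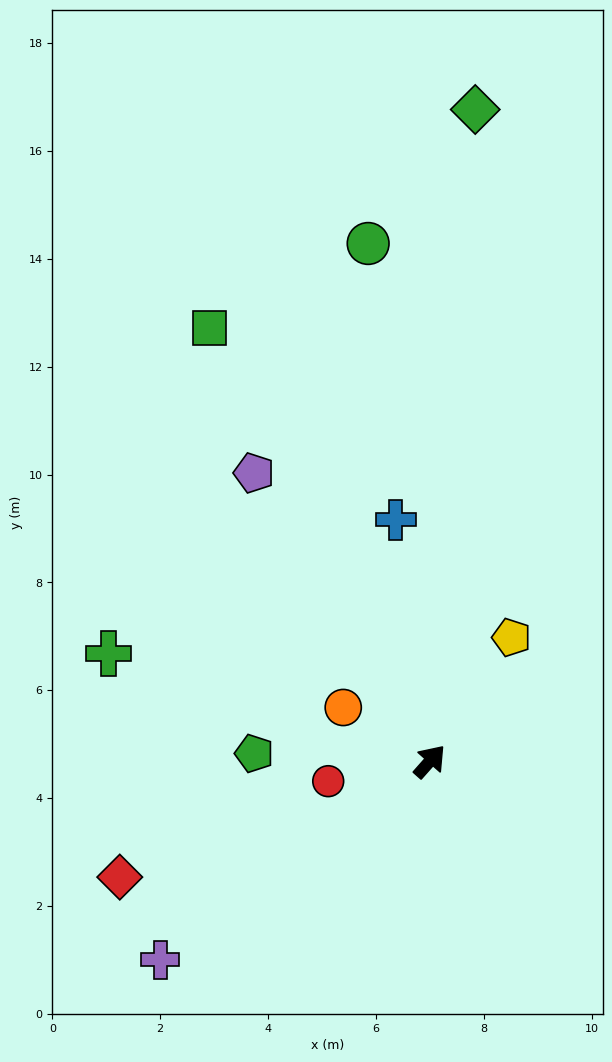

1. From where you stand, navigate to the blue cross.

turn left 50°, forward 4.5 m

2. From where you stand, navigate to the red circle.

turn left 143°, forward 1.9 m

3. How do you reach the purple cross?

turn left 168°, forward 6.2 m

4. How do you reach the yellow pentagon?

turn left 8°, forward 2.7 m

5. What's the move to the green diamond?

turn left 38°, forward 12.1 m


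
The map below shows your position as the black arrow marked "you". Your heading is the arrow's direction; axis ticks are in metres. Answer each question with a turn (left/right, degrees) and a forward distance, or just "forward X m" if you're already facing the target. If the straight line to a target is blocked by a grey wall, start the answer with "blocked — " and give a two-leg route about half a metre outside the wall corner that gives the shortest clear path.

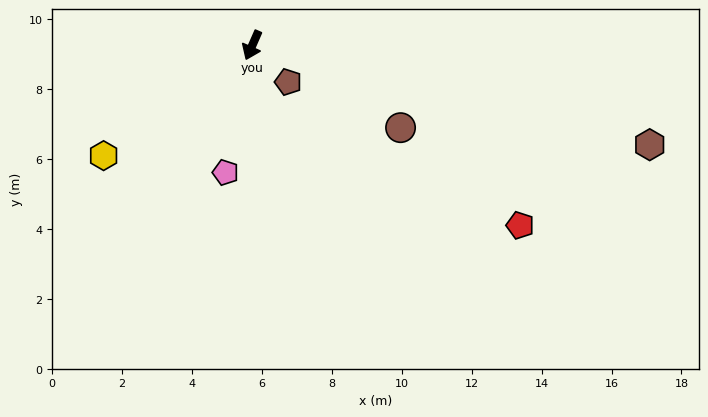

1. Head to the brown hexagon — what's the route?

turn left 100°, forward 11.7 m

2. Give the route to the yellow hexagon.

turn right 30°, forward 5.3 m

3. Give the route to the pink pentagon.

turn left 12°, forward 3.7 m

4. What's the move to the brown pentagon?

turn left 68°, forward 1.5 m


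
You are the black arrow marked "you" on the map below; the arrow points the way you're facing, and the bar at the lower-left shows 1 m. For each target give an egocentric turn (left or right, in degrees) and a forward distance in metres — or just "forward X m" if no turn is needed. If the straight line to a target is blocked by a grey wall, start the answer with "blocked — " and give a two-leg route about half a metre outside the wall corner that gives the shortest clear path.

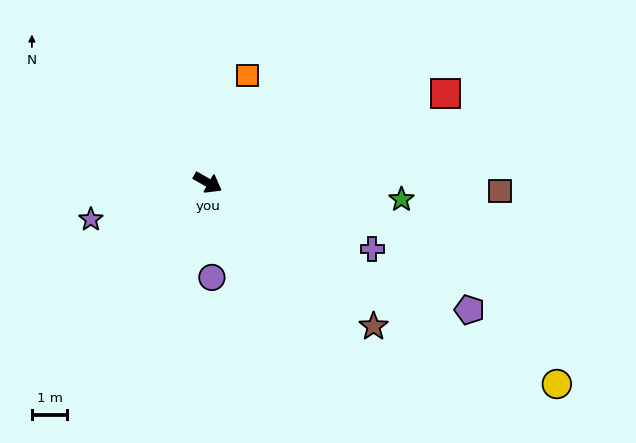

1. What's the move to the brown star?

turn right 11°, forward 6.2 m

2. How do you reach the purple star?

turn right 133°, forward 3.5 m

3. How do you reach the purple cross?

turn left 8°, forward 5.0 m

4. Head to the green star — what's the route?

turn left 25°, forward 5.5 m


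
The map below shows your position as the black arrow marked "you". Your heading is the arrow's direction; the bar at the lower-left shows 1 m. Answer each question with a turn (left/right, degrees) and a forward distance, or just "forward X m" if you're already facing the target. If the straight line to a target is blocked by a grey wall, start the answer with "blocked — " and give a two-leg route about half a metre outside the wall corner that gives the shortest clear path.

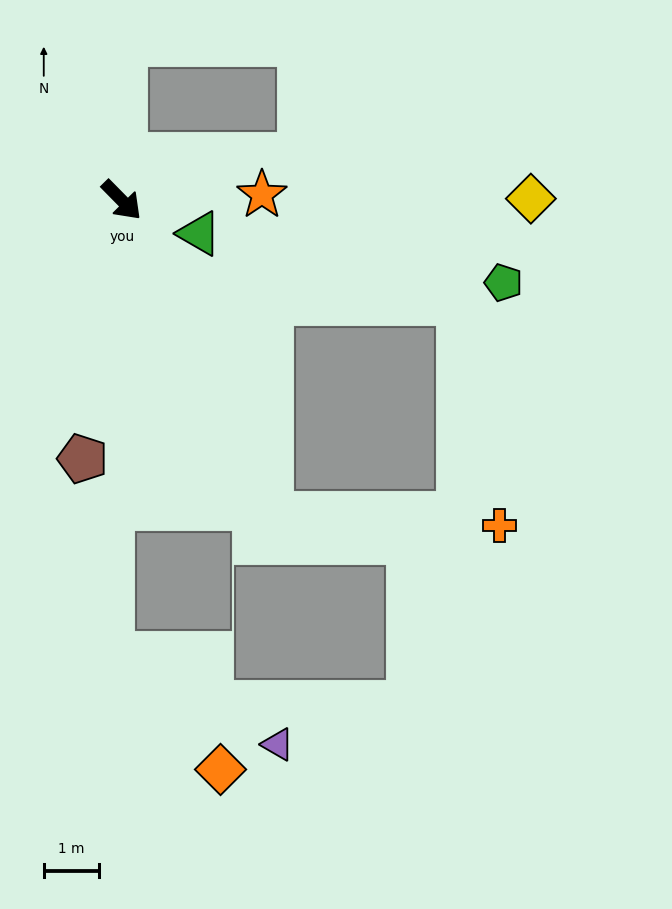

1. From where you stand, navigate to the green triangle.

turn left 22°, forward 1.5 m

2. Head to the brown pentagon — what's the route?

turn right 53°, forward 4.8 m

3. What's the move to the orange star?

turn left 48°, forward 2.6 m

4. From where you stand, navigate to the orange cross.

blocked — turn right 19°, forward 6.4 m, then turn left 62°, forward 4.2 m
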